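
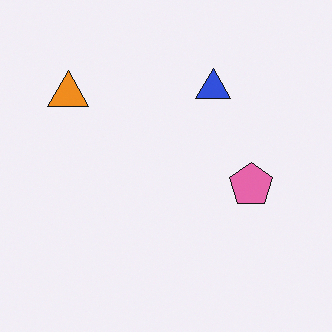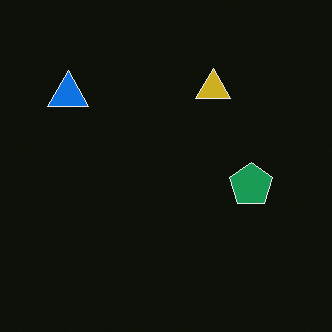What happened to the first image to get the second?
The second image is the first color-inverted (negative).

The light background has become dark and every shape's color is its complement — a photographic negative.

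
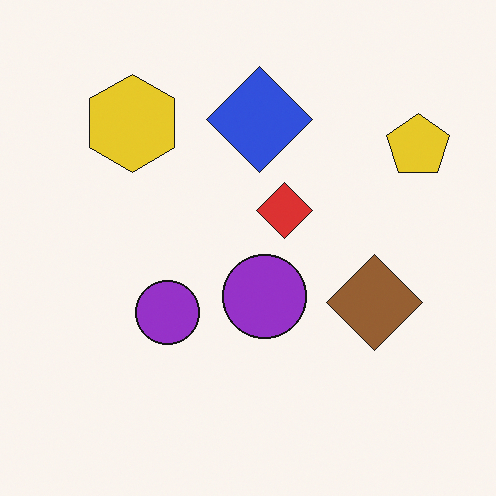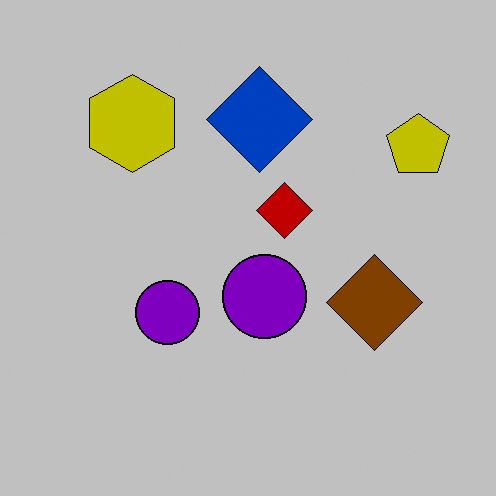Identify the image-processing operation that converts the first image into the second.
The transformation is: aggressively posterized.

Each flat color has snapped to a coarser quantized level — most visibly, the near-white background has dropped to a flat grey.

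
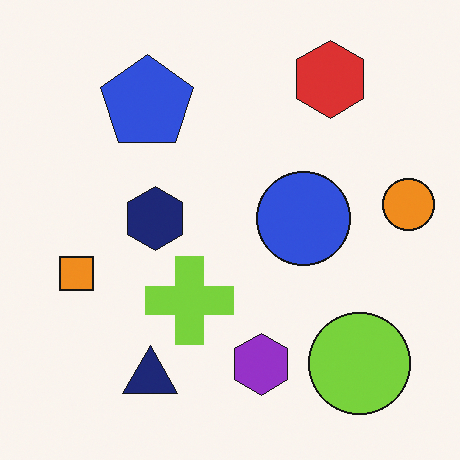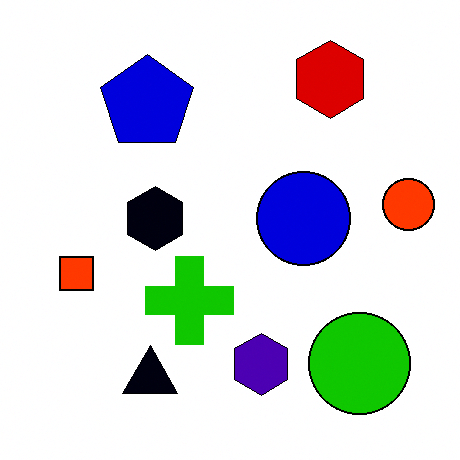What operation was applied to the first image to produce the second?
This is the original image given much higher contrast.

Tones are pushed away from mid-grey across the whole image — a global contrast change.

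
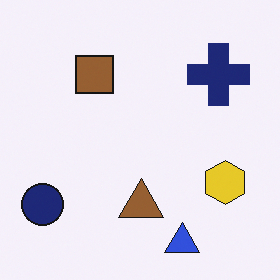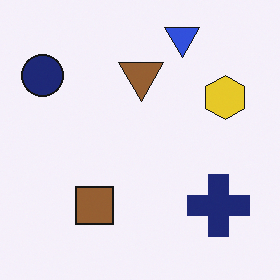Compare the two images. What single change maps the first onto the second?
The transformation is: flipped vertically (top ↔ bottom).

The blue triangle is in the bottom of the first image and the top of the second — shapes on opposite sides of the horizontal midline have swapped in a mirror flip.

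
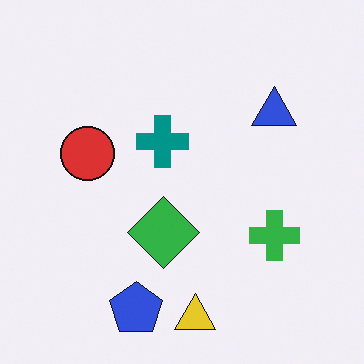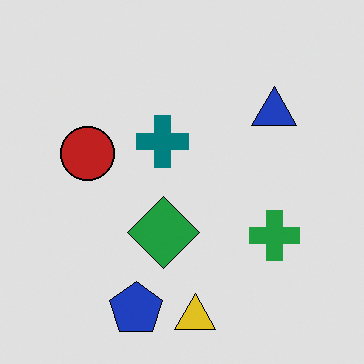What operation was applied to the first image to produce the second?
It was posterized to a reduced palette.

Each flat color has snapped to a coarser quantized level — most visibly, the near-white background has dropped to a flat grey.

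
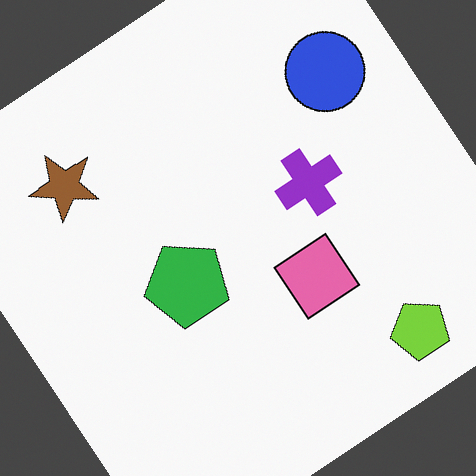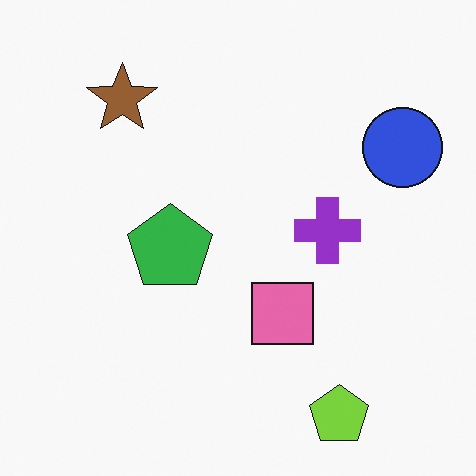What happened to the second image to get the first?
The transformation is: rotated counter-clockwise by a large amount — several tens of degrees.

Every shape is tilted by the same angle and the image corners show triangular fill wedges — a whole-image rotation by a non-right angle.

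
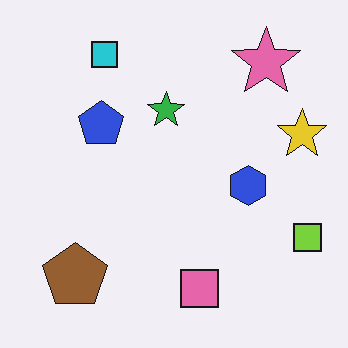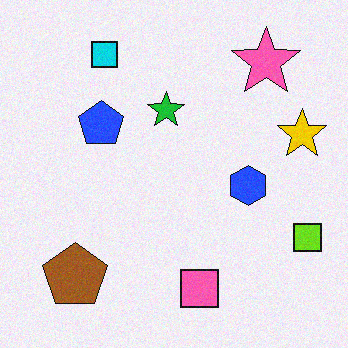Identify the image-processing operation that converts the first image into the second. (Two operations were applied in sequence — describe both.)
Degraded with subtle gaussian noise, then slightly oversaturated.

Random speckle covers the whole image, including the flat background. All colors are more vivid — a global saturation change.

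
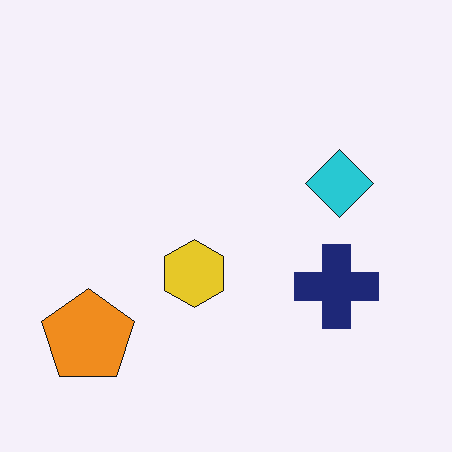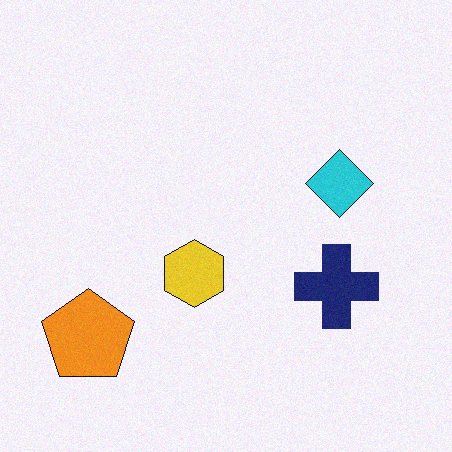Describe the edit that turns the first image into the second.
It was degraded with subtle gaussian noise.

Random speckle covers the whole image, including the flat background.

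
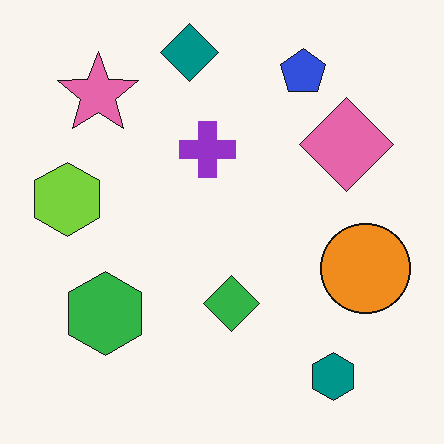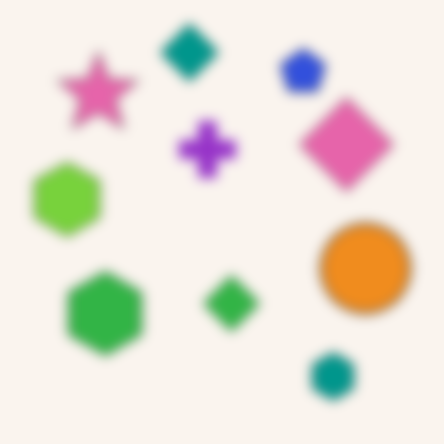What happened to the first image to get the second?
The second image is the first strongly gaussian-blurred.

Shape edges and outlines are uniformly softened across the whole image.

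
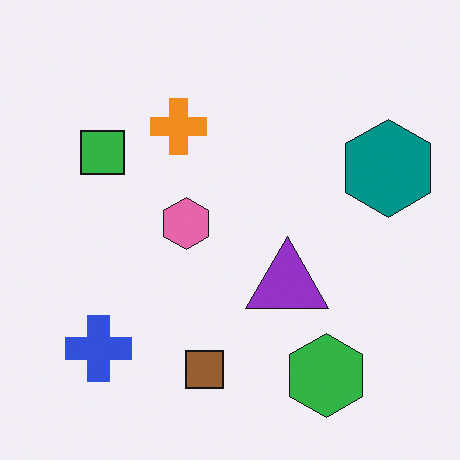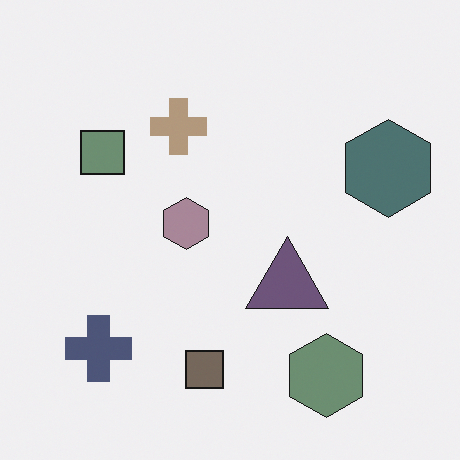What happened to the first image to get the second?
The second image is the first made much more muted (saturation change).

All colors are more muted and greyish — a global saturation change.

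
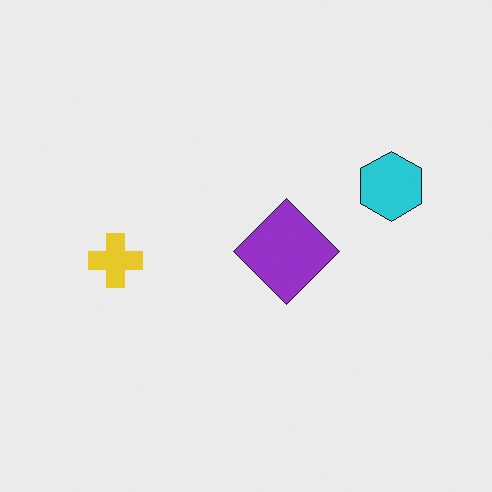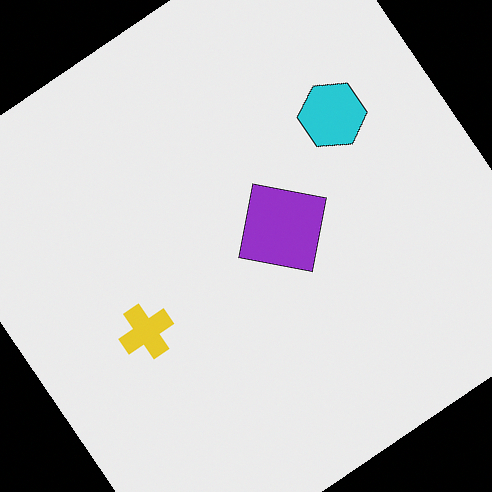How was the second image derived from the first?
Rotated counter-clockwise by a large amount — several tens of degrees.

Every shape is tilted by the same angle and the image corners show triangular fill wedges — a whole-image rotation by a non-right angle.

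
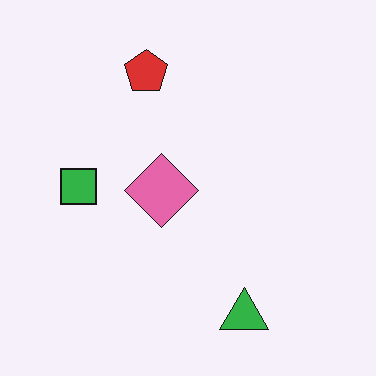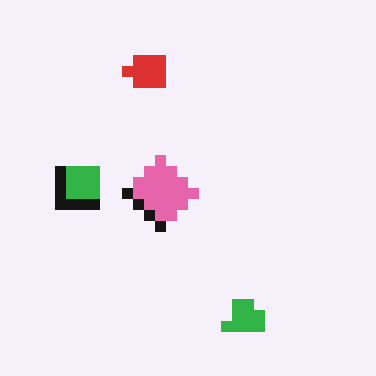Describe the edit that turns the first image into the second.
It was heavily pixelated into large blocks.

Shapes are reduced to large square blocks; fine edges and outlines are lost — a downscale-then-upscale (mosaic) effect.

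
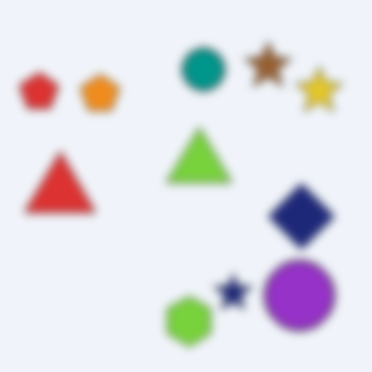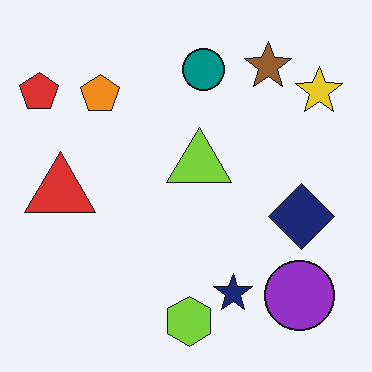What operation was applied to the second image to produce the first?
It was noticeably gaussian-blurred.

Shape edges and outlines are uniformly softened across the whole image.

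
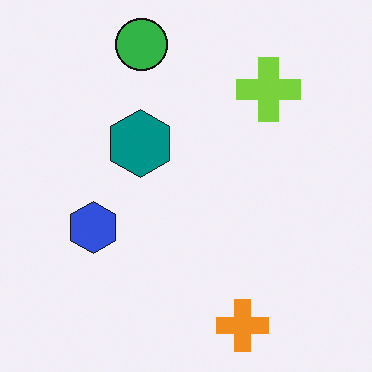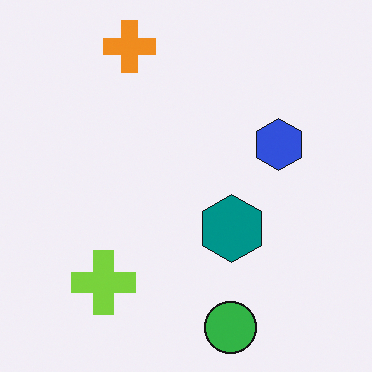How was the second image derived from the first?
The transformation is: rotated 180°.

The orange cross sits in the bottom of the first image and the top of the second — consistent with a whole-image 180° rotation.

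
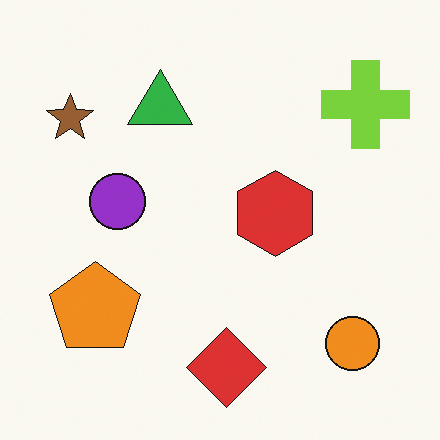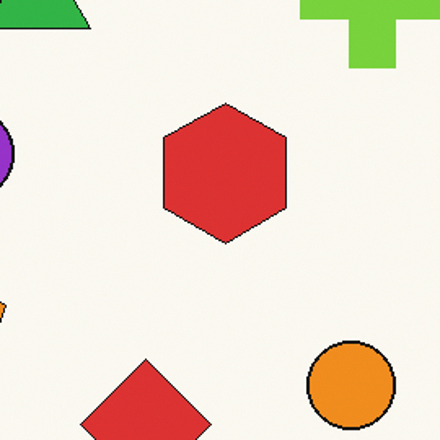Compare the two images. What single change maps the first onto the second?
It was cropped to a noticeably smaller region and rescaled.

The visible shapes are larger and the field of view is narrower; shapes near the original edges may be partly or wholly outside the frame — a crop-and-rescale.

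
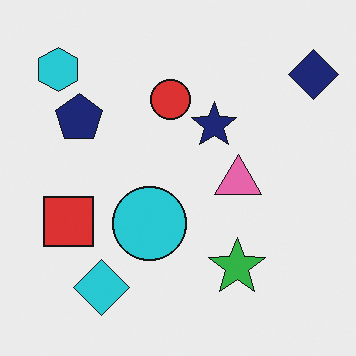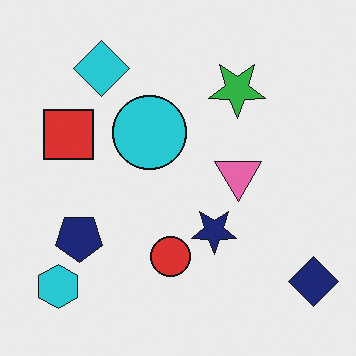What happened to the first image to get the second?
The second image is the first flipped vertically (top ↔ bottom).

The cyan diamond is in the bottom-left of the first image and the top-left of the second — shapes on opposite sides of the horizontal midline have swapped in a mirror flip.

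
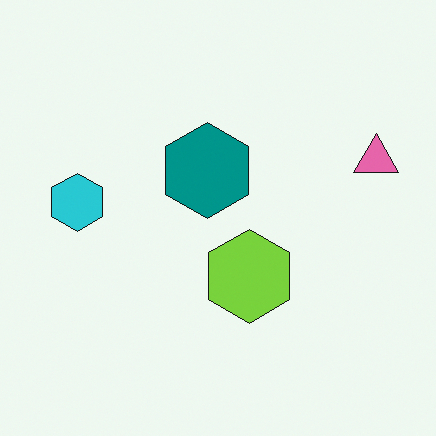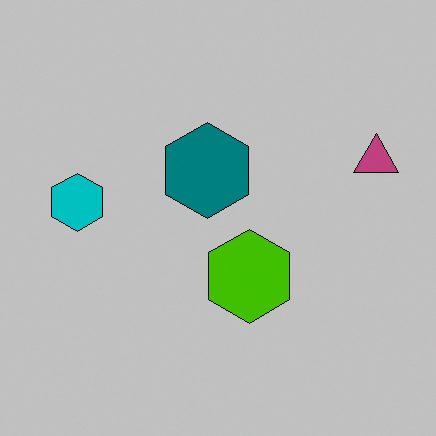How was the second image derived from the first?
The transformation is: aggressively posterized.

Each flat color has snapped to a coarser quantized level — most visibly, the near-white background has dropped to a flat grey.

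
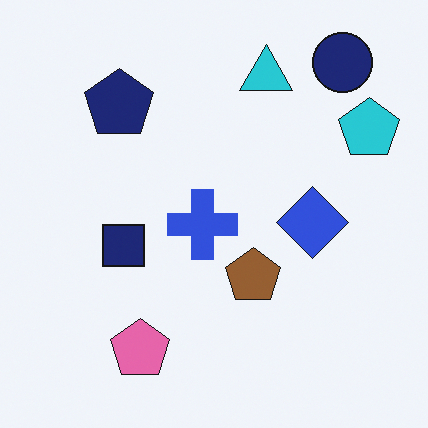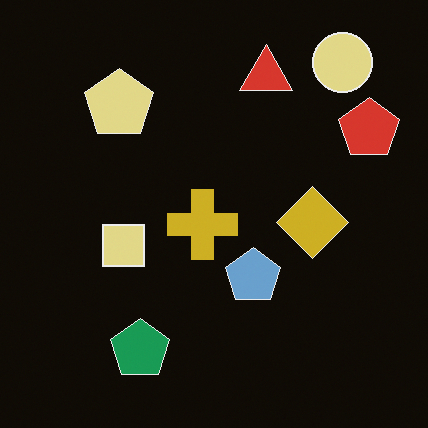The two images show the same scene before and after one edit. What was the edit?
It was color-inverted (negative).

The light background has become dark and every shape's color is its complement — a photographic negative.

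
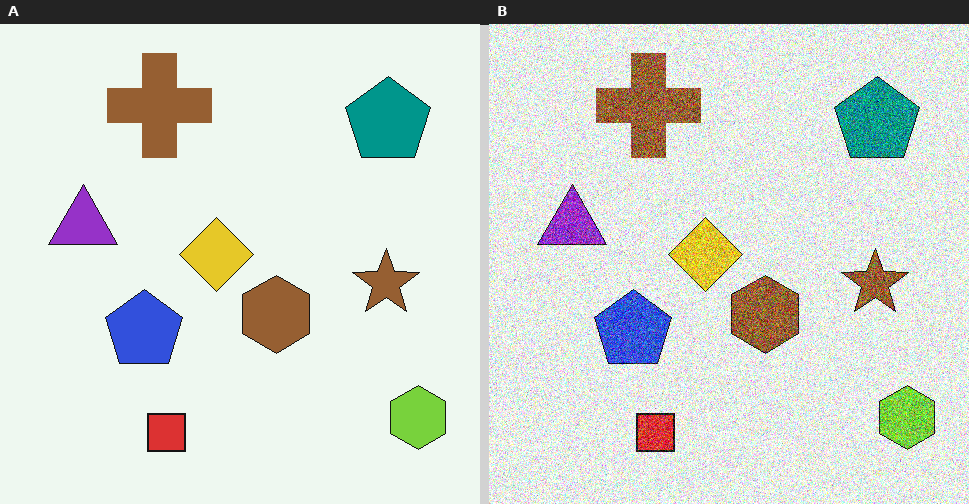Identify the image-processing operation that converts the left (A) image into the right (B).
The image was degraded with heavy additive noise.

Random speckle covers the whole image, including the flat background.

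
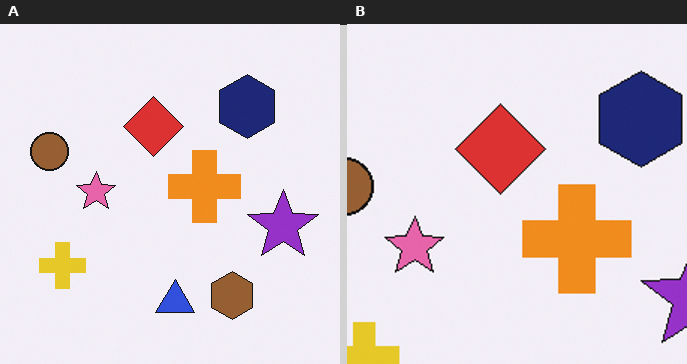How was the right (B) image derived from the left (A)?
The image was cropped to a modestly smaller region and rescaled.

The visible shapes are larger and the field of view is narrower; shapes near the original edges may be partly or wholly outside the frame — a crop-and-rescale.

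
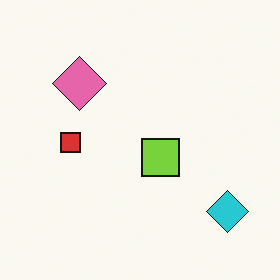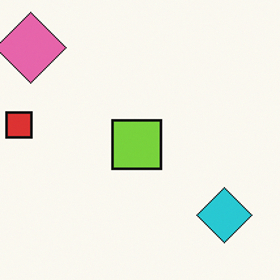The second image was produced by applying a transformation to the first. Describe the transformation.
The transformation is: cropped to a modestly smaller region and rescaled.

The visible shapes are larger and the field of view is narrower; shapes near the original edges may be partly or wholly outside the frame — a crop-and-rescale.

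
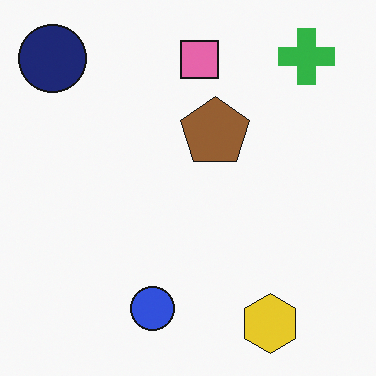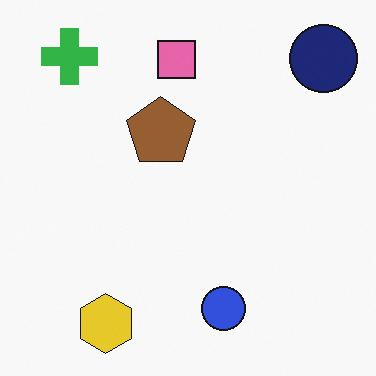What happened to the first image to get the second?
Flipped horizontally (left ↔ right).

The navy circle is in the top-left of the first image and the top-right of the second — shapes on opposite sides of the vertical midline have swapped in a mirror flip.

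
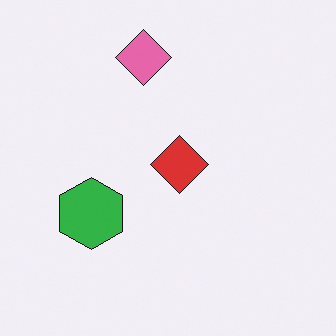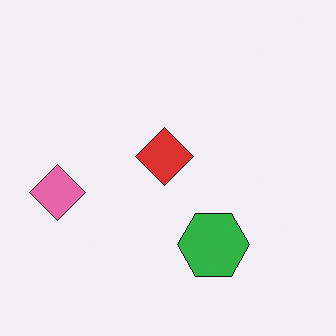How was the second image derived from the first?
It was rotated 90° counter-clockwise.

The pink diamond sits in the top of the first image and the left of the second — consistent with a whole-image 90° counter-clockwise rotation.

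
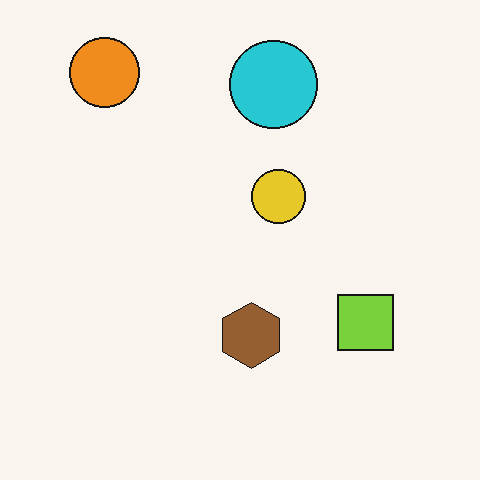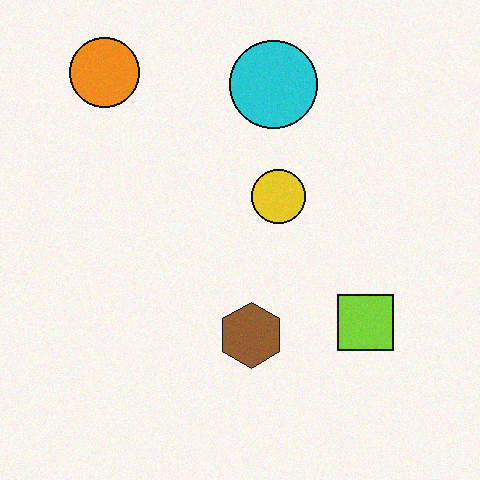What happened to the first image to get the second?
This is the original image degraded with light additive noise.

Random speckle covers the whole image, including the flat background.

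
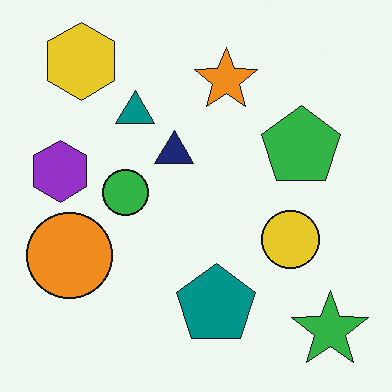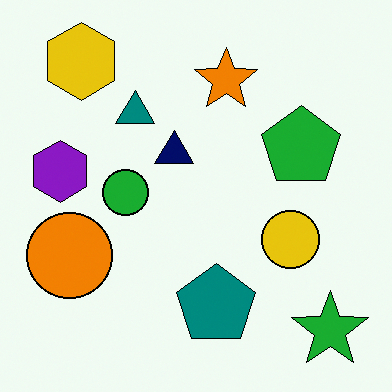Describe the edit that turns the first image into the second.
The second image is the first given slightly increased contrast.

Tones are pushed away from mid-grey across the whole image — a global contrast change.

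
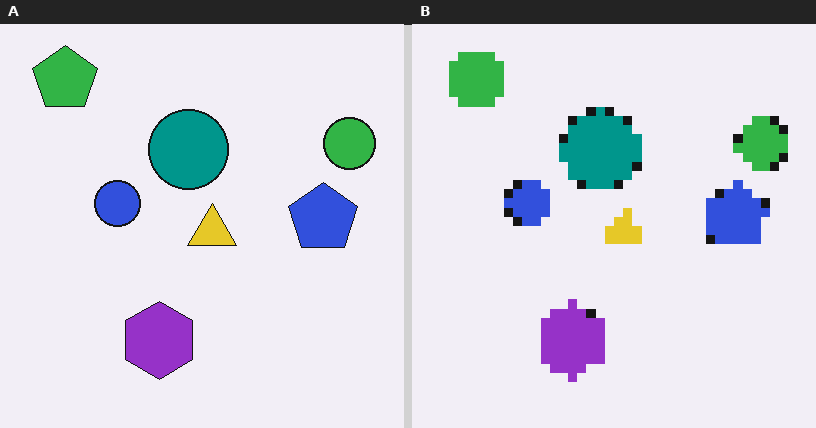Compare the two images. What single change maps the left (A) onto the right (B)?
The image was coarsely pixelated.

Shapes are reduced to large square blocks; fine edges and outlines are lost — a downscale-then-upscale (mosaic) effect.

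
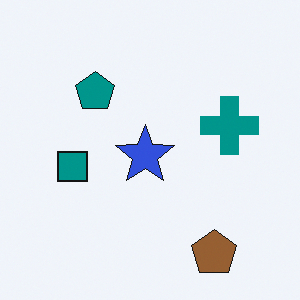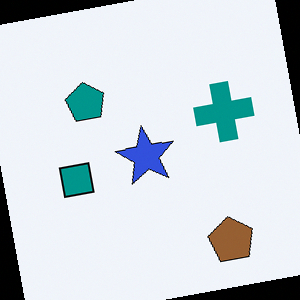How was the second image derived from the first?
Rotated counter-clockwise by a small amount.

Every shape is tilted by the same angle and the image corners show triangular fill wedges — a whole-image rotation by a non-right angle.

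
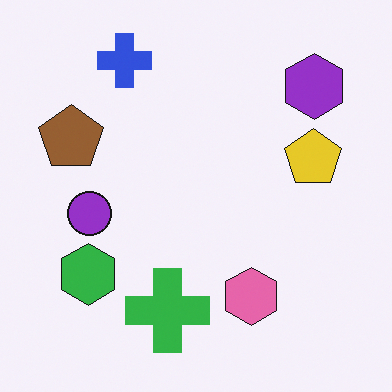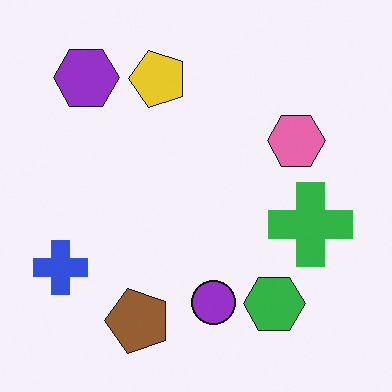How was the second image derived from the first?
It was rotated 90° counter-clockwise.

The purple hexagon sits in the top-right of the first image and the top-left of the second — consistent with a whole-image 90° counter-clockwise rotation.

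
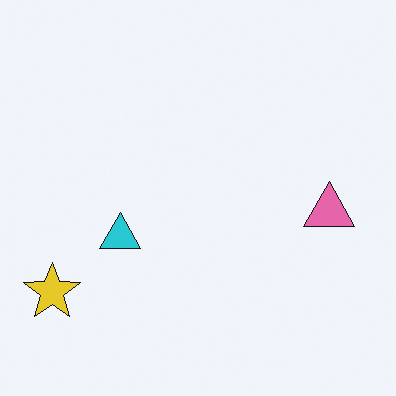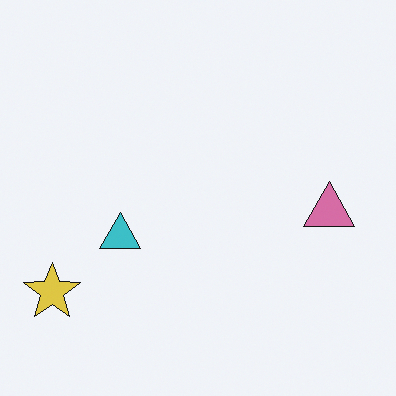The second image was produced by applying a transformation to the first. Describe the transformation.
This is the original image slightly desaturated.

All colors are more muted and greyish — a global saturation change.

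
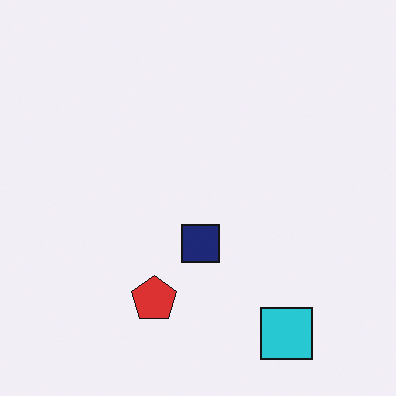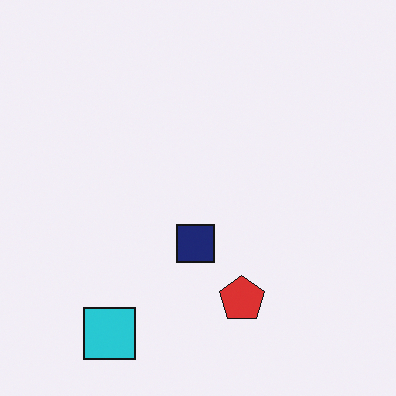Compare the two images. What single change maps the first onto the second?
The image was flipped horizontally (left ↔ right).

The cyan square is in the bottom-right of the first image and the bottom-left of the second — shapes on opposite sides of the vertical midline have swapped in a mirror flip.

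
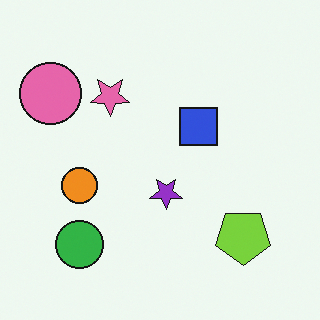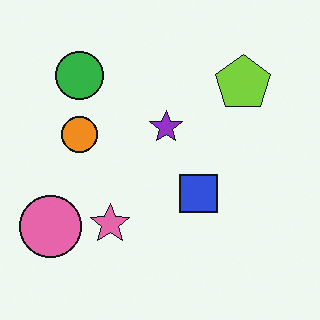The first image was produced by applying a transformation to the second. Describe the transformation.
Flipped vertically (top ↔ bottom).

The green circle is in the top-left of the second image and the bottom-left of the first — shapes on opposite sides of the horizontal midline have swapped in a mirror flip.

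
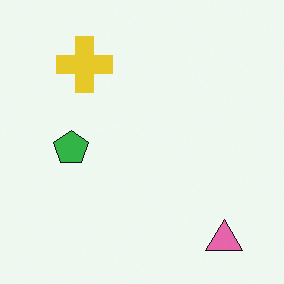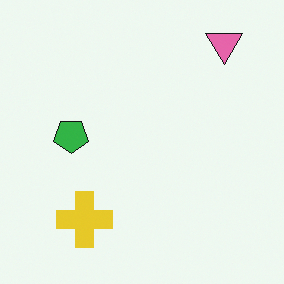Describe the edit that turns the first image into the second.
The transformation is: flipped vertically (top ↔ bottom).

The pink triangle is in the bottom-right of the first image and the top-right of the second — shapes on opposite sides of the horizontal midline have swapped in a mirror flip.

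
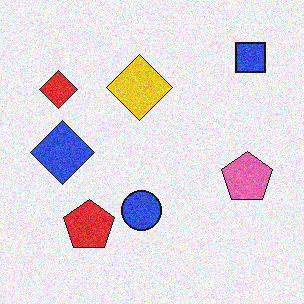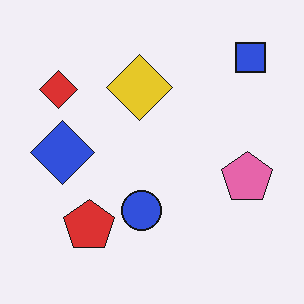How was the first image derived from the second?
The first image is the second degraded with moderate additive noise.

Random speckle covers the whole image, including the flat background.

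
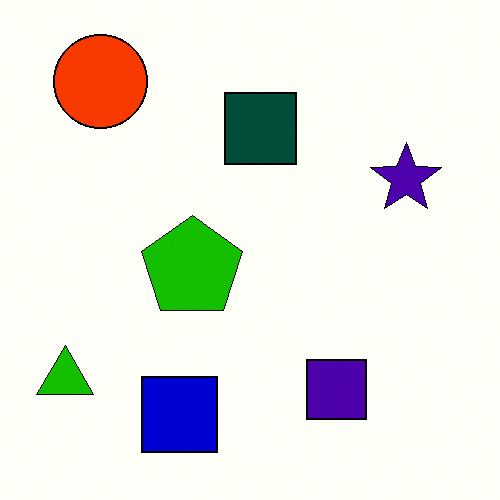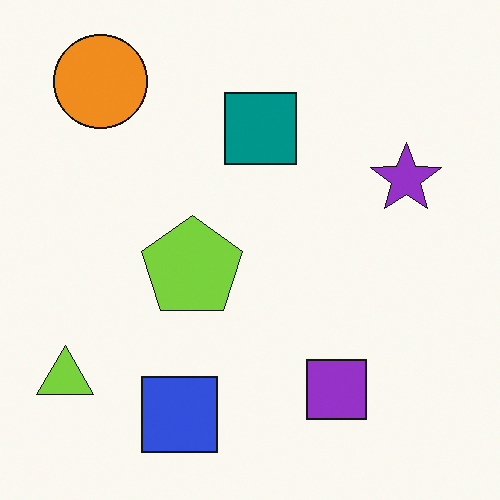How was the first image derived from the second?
The image was given much higher contrast.

Tones are pushed away from mid-grey across the whole image — a global contrast change.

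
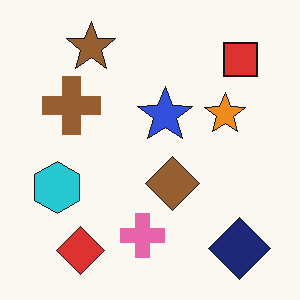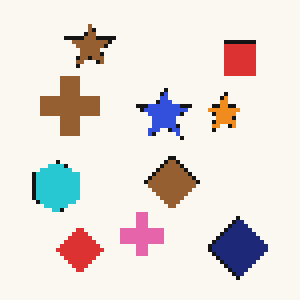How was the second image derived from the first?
Lightly pixelated (a mild mosaic effect).

Shapes are reduced to large square blocks; fine edges and outlines are lost — a downscale-then-upscale (mosaic) effect.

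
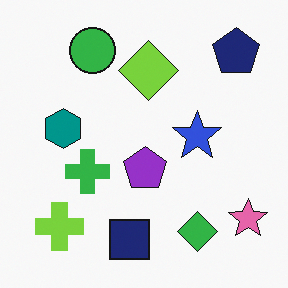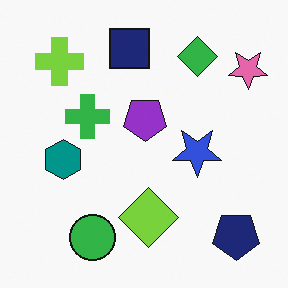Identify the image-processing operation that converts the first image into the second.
Flipped vertically (top ↔ bottom).

The navy square is in the bottom of the first image and the top of the second — shapes on opposite sides of the horizontal midline have swapped in a mirror flip.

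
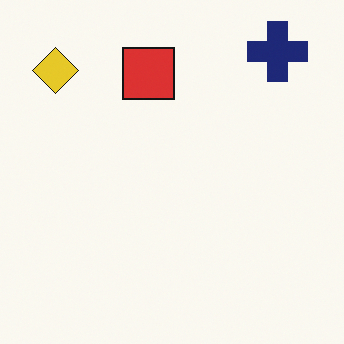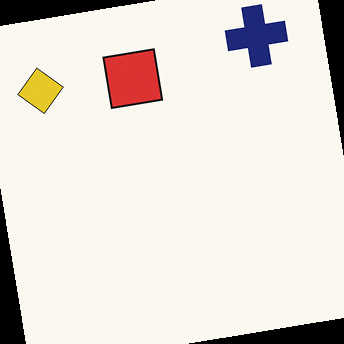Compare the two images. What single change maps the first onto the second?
It was rotated counter-clockwise by a slight angle.

Every shape is tilted by the same angle and the image corners show triangular fill wedges — a whole-image rotation by a non-right angle.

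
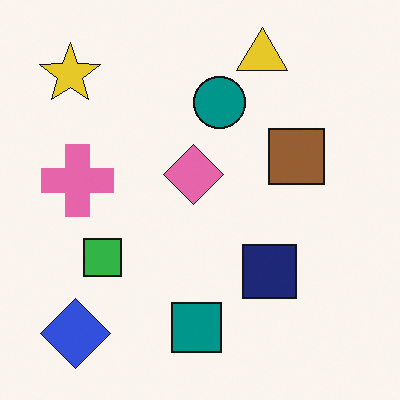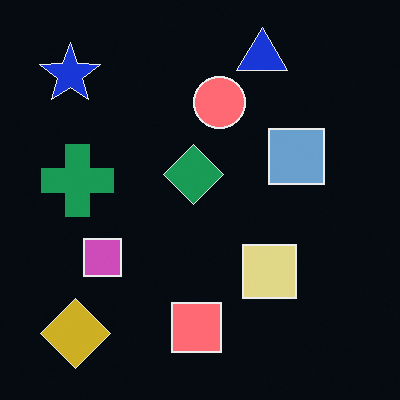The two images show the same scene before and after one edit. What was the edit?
It was color-inverted (negative).

The light background has become dark and every shape's color is its complement — a photographic negative.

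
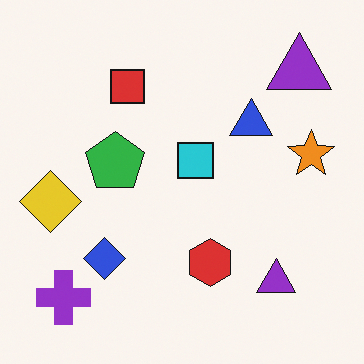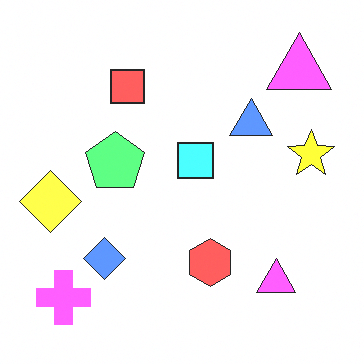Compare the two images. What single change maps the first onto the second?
The image was noticeably brightened.

Every pixel — background and shapes alike — is uniformly brightened.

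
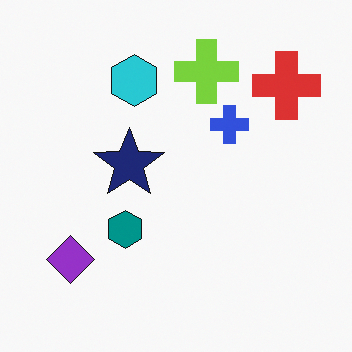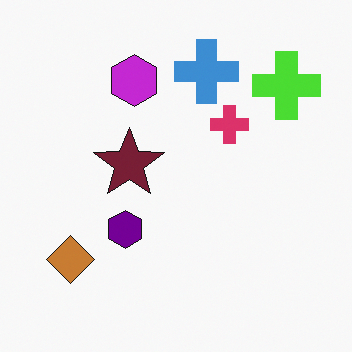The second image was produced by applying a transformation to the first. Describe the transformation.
The second image is the first hue-shifted noticeably.

Every shape's color has rotated by the same amount around the hue wheel — a uniform hue shift.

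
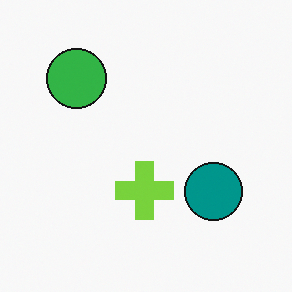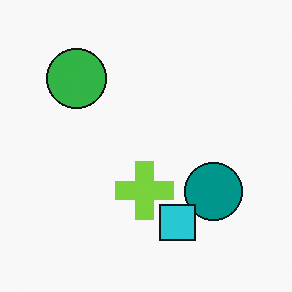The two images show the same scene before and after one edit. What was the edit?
The transformation is: overlaid with an additional cyan square.

A cyan square appears in the second image that is absent from the first.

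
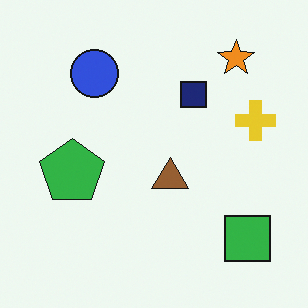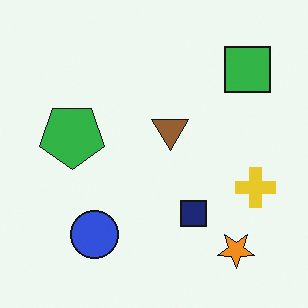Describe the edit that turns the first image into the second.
The transformation is: flipped vertically (top ↔ bottom).

The orange star is in the top-right of the first image and the bottom-right of the second — shapes on opposite sides of the horizontal midline have swapped in a mirror flip.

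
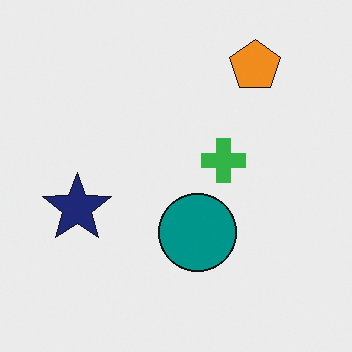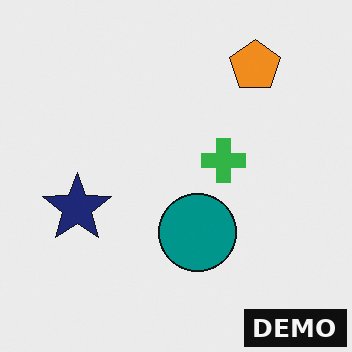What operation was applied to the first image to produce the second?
This is the original image watermarked with the text "DEMO" in the lower-right corner.

A dark label reading "DEMO" appears in the lower-right corner.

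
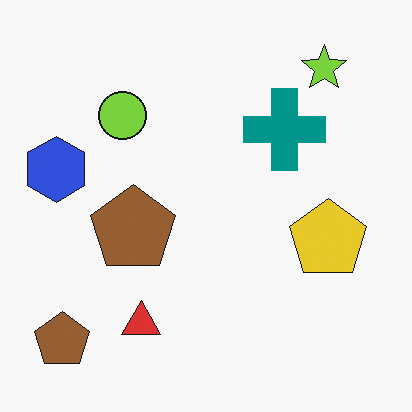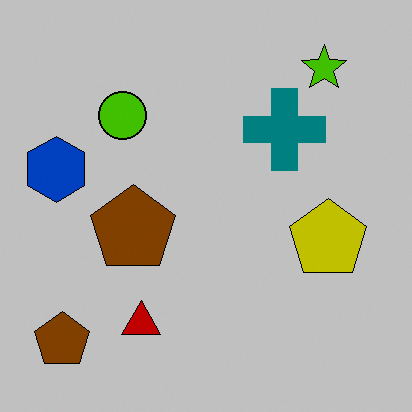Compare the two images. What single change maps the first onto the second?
It was heavily posterized to just a handful of flat colors.

Each flat color has snapped to a coarser quantized level — most visibly, the near-white background has dropped to a flat grey.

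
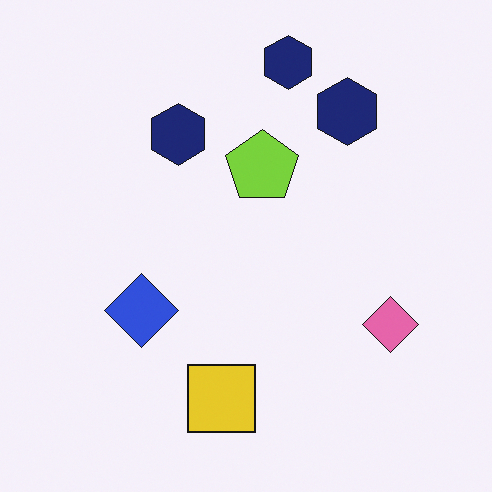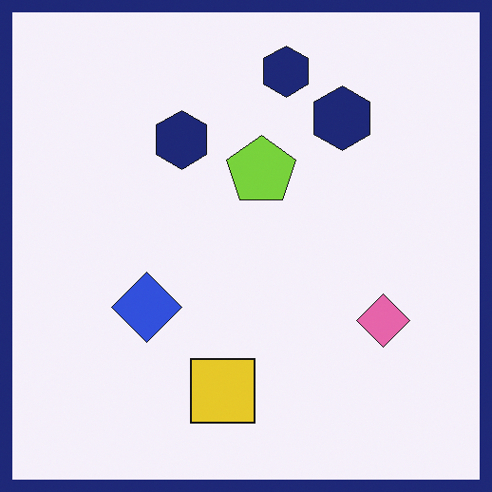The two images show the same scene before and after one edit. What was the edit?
Framed with a navy border.

A solid navy frame runs around the edge of the second image, with the content slightly shrunk inside it.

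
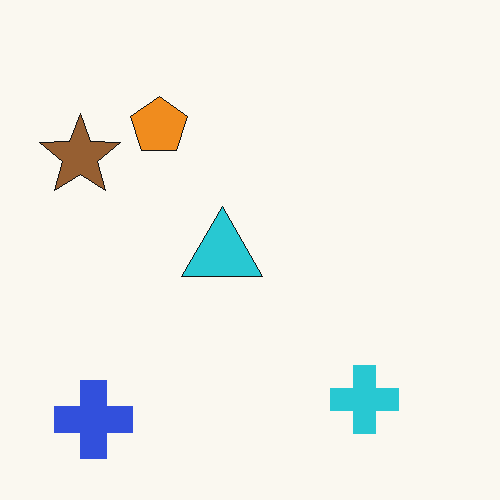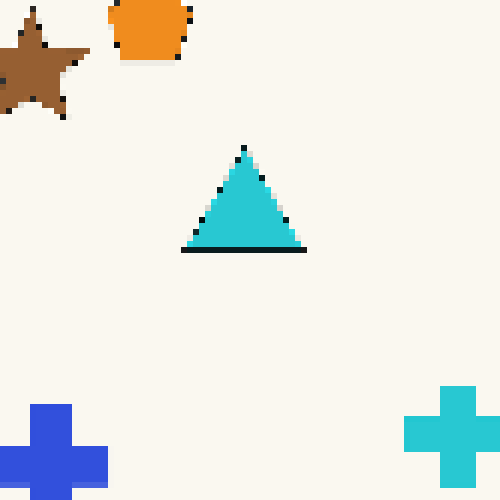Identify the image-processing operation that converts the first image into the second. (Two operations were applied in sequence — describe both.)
The image was cropped to a modestly smaller region and rescaled, then pixelated into visible square blocks.

The visible shapes are larger and the field of view is narrower; shapes near the original edges may be partly or wholly outside the frame — a crop-and-rescale. Shapes are reduced to large square blocks; fine edges and outlines are lost — a downscale-then-upscale (mosaic) effect.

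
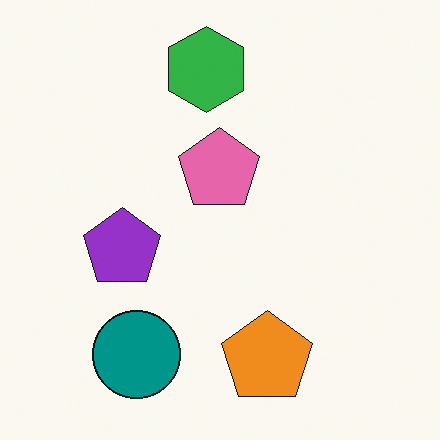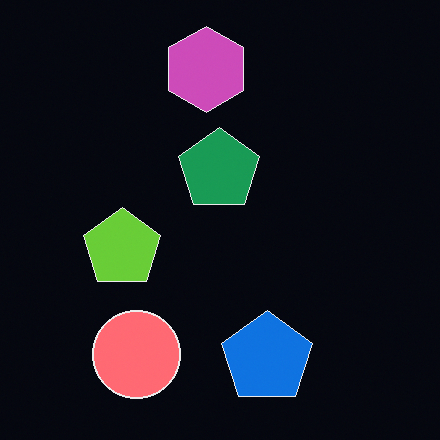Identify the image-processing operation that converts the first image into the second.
It was color-inverted (negative).

The light background has become dark and every shape's color is its complement — a photographic negative.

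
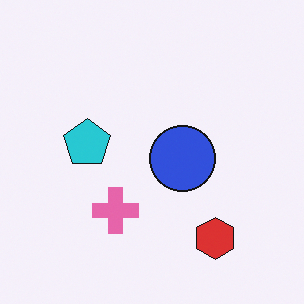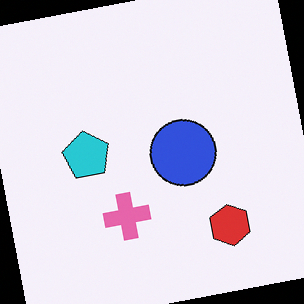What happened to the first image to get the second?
Rotated counter-clockwise by a small amount.

Every shape is tilted by the same angle and the image corners show triangular fill wedges — a whole-image rotation by a non-right angle.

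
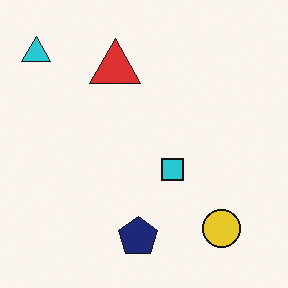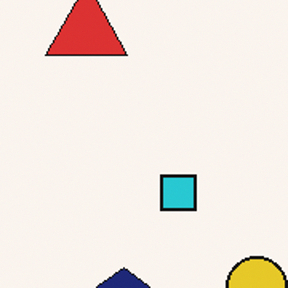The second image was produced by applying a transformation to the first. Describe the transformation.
Cropped slightly and scaled back up.

The visible shapes are larger and the field of view is narrower; shapes near the original edges may be partly or wholly outside the frame — a crop-and-rescale.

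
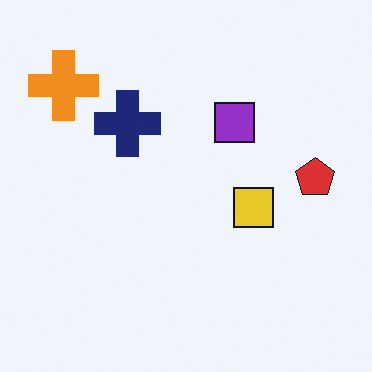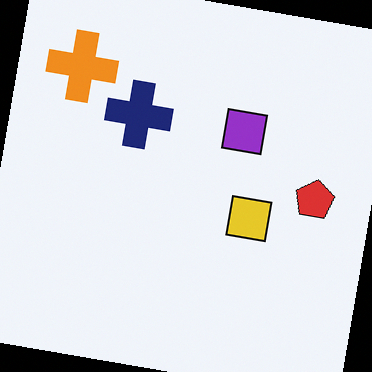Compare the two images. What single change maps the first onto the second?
This is the original image rotated clockwise by a few degrees.

Every shape is tilted by the same angle and the image corners show triangular fill wedges — a whole-image rotation by a non-right angle.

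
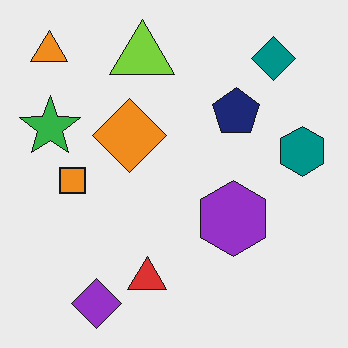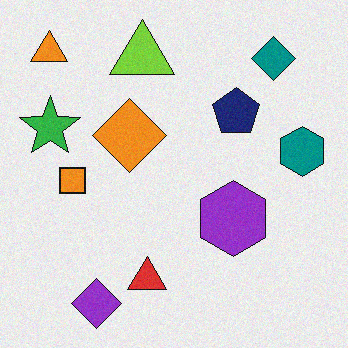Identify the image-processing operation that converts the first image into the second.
It was degraded with a light layer of grain.

Random speckle covers the whole image, including the flat background.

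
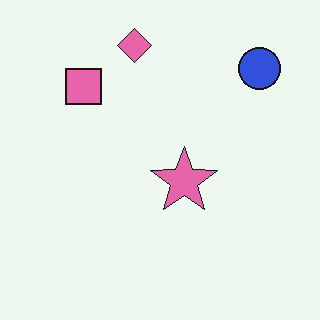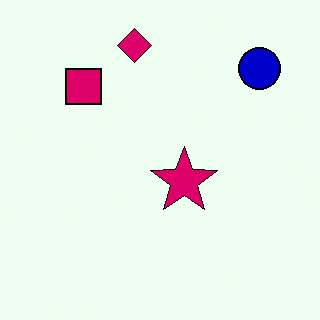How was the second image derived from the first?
The image was given much higher contrast.

Tones are pushed away from mid-grey across the whole image — a global contrast change.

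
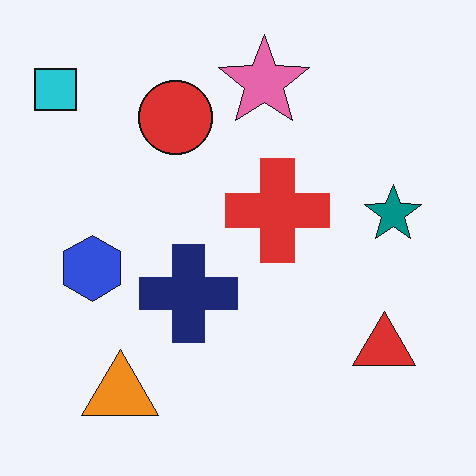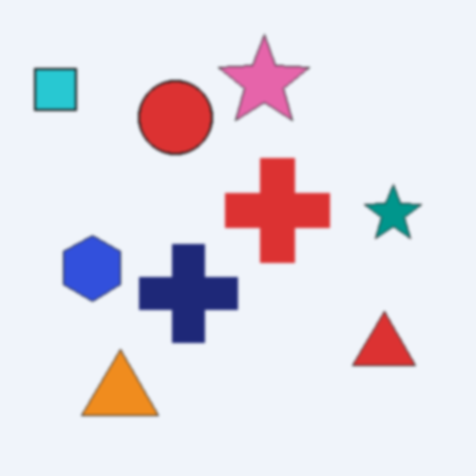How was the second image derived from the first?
It was slightly softened.

Shape edges and outlines are uniformly softened across the whole image.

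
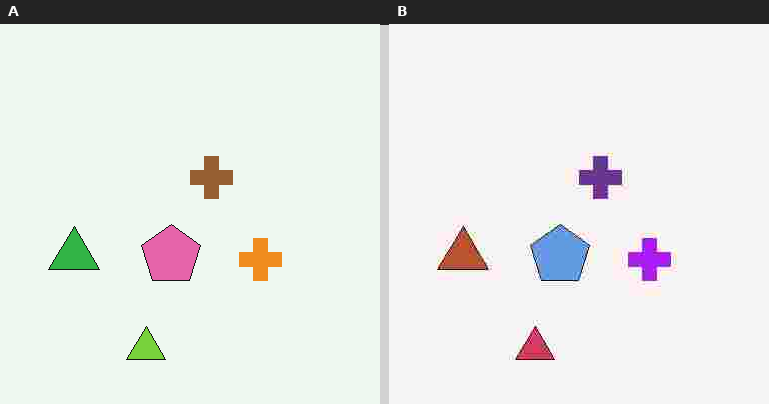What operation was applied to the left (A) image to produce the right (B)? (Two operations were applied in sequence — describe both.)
Hue-shifted through roughly half the color wheel, then heavily JPEG-compressed with obvious blocking artifacts.

Every shape's color has rotated by the same amount around the hue wheel — a uniform hue shift. Blocky 8×8 compression artifacts appear around shape edges and the flat background shows ringing — characteristic JPEG degradation.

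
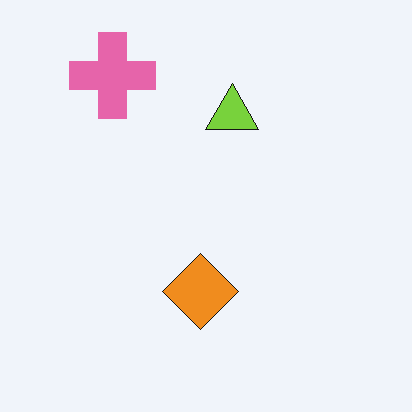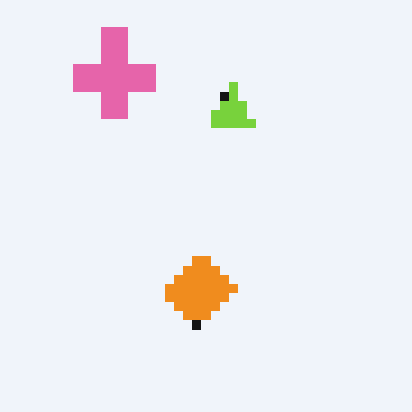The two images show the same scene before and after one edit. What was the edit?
The transformation is: heavily pixelated into large blocks.

Shapes are reduced to large square blocks; fine edges and outlines are lost — a downscale-then-upscale (mosaic) effect.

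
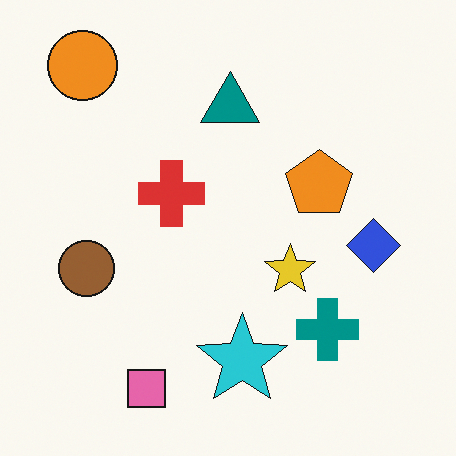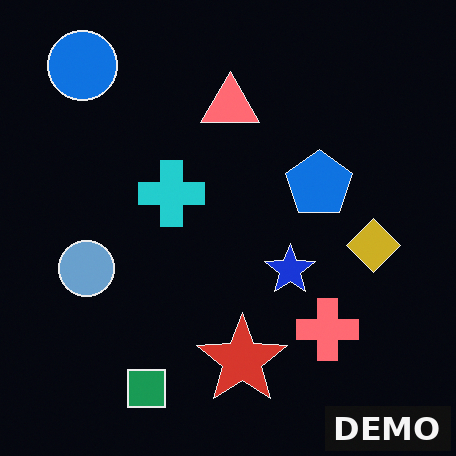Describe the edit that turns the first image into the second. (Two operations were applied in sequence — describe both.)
The second image is the first color-inverted (negative), then watermarked with the text "DEMO" in the lower-right corner.

The light background has become dark and every shape's color is its complement — a photographic negative. A dark label reading "DEMO" appears in the lower-right corner.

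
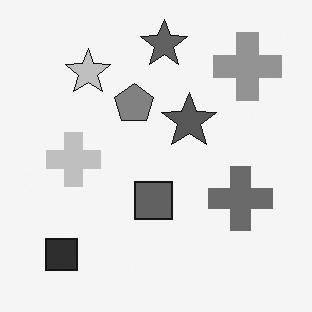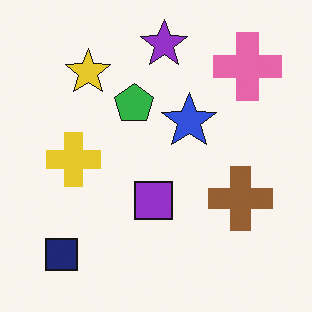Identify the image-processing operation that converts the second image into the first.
The first image is the second converted to grayscale.

All color is removed — every shape is now a shade of grey.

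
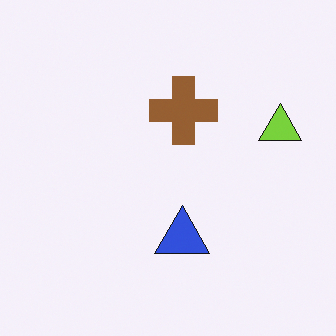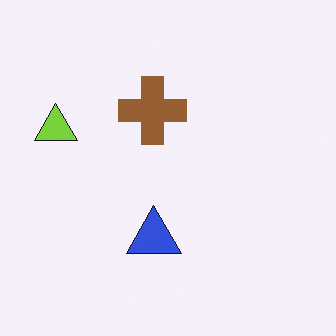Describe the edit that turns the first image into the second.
The image was flipped horizontally (left ↔ right).

The lime triangle is in the right of the first image and the left of the second — shapes on opposite sides of the vertical midline have swapped in a mirror flip.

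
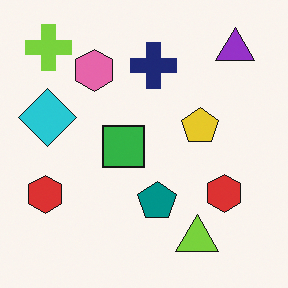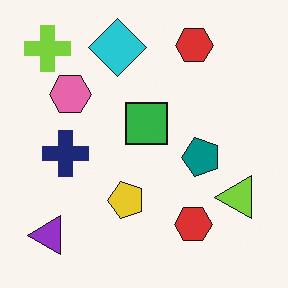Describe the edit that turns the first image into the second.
This is the original image transposed (reflected across the top-left ↔ bottom-right diagonal).

Shapes have swapped their row and column positions — what was in the top-right is now in the bottom-left — a diagonal reflection.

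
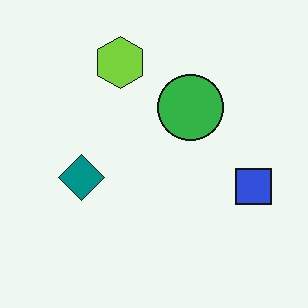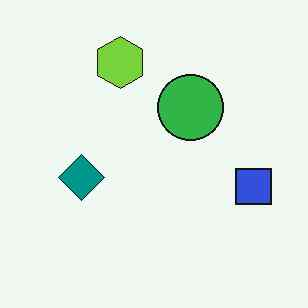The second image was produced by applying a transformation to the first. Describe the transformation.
This is the original image JPEG-compressed with visible artifacts.

Blocky 8×8 compression artifacts appear around shape edges and the flat background shows ringing — characteristic JPEG degradation.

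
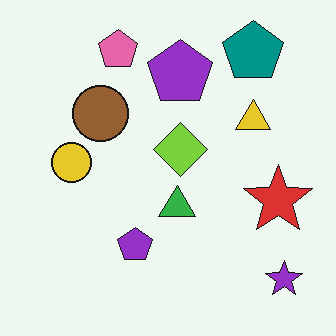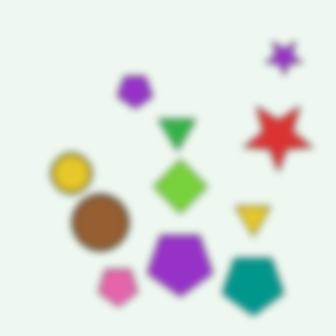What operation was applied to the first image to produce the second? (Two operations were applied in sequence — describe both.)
The transformation is: moderately blurred, then flipped vertically (top ↔ bottom).

Shape edges and outlines are uniformly softened across the whole image. The pink pentagon is in the top of the first image and the bottom of the second — shapes on opposite sides of the horizontal midline have swapped in a mirror flip.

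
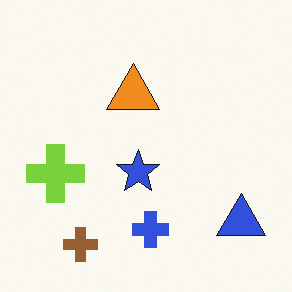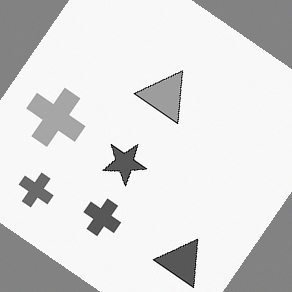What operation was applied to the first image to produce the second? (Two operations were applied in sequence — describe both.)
This is the original image converted to grayscale, then rotated clockwise by a large amount — several tens of degrees.

All color is removed — every shape is now a shade of grey. Every shape is tilted by the same angle and the image corners show triangular fill wedges — a whole-image rotation by a non-right angle.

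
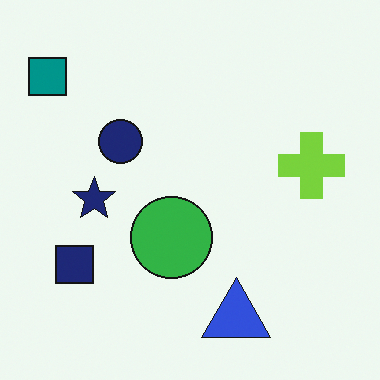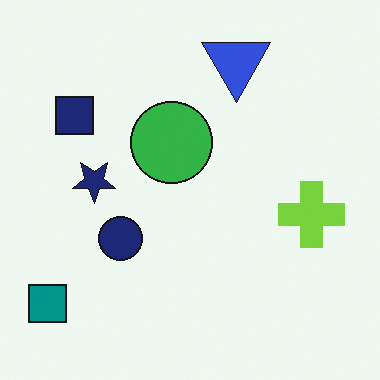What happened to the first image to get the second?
The second image is the first flipped vertically (top ↔ bottom).

The blue triangle is in the bottom of the first image and the top of the second — shapes on opposite sides of the horizontal midline have swapped in a mirror flip.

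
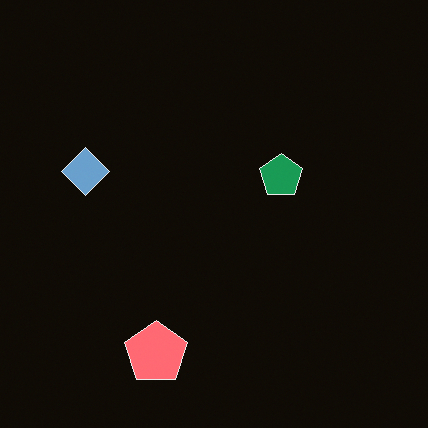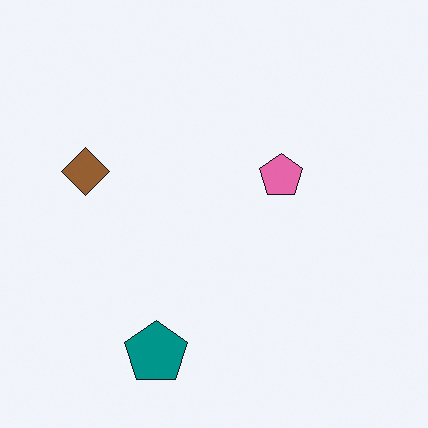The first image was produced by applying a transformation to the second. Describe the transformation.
It was color-inverted (negative).

The light background has become dark and every shape's color is its complement — a photographic negative.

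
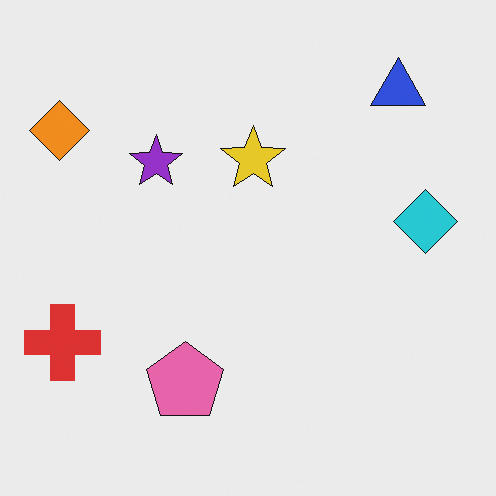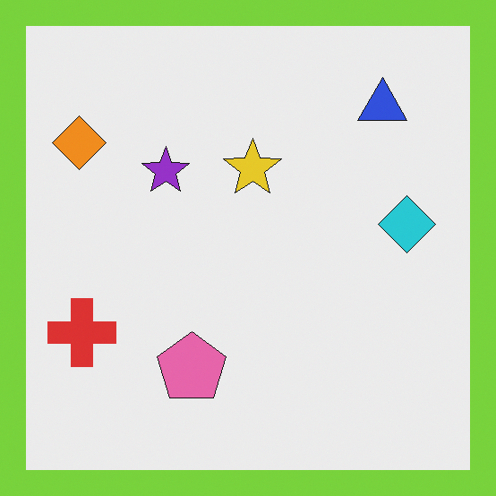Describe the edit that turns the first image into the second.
This is the original image framed with a lime border.

A solid lime frame runs around the edge of the second image, with the content slightly shrunk inside it.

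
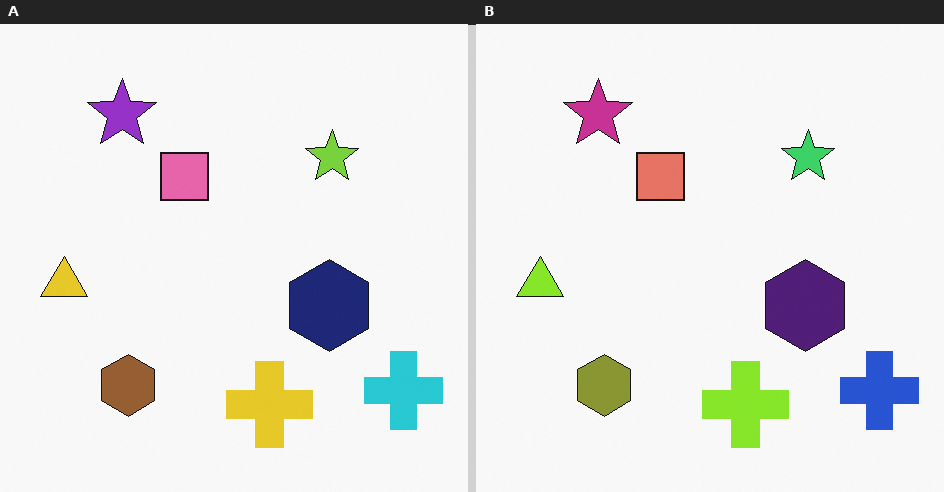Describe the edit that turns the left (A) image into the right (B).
The image was hue-shifted slightly.

Every shape's color has rotated by the same amount around the hue wheel — a uniform hue shift.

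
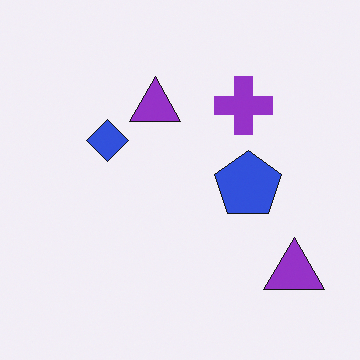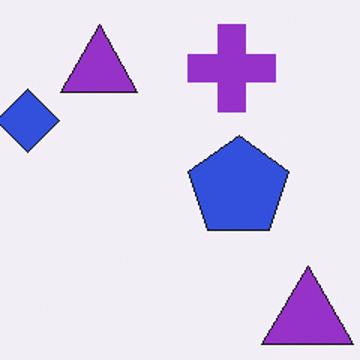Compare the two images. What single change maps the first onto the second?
It was cropped to a modestly smaller region and rescaled.

The visible shapes are larger and the field of view is narrower; shapes near the original edges may be partly or wholly outside the frame — a crop-and-rescale.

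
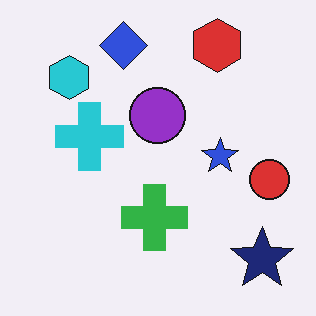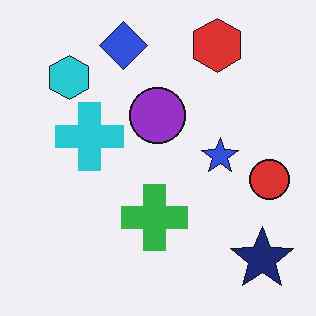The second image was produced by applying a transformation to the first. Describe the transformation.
The image was JPEG-compressed with visible artifacts.

Blocky 8×8 compression artifacts appear around shape edges and the flat background shows ringing — characteristic JPEG degradation.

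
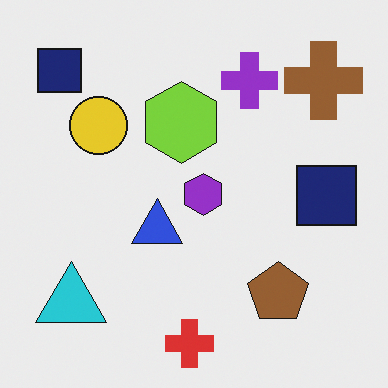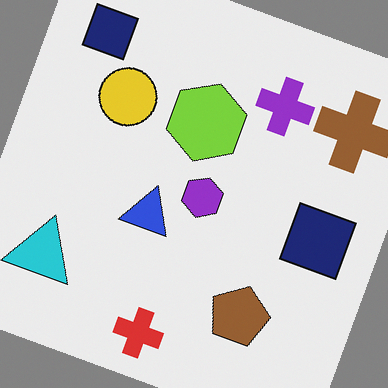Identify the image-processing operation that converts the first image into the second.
This is the original image rotated clockwise by a moderate amount.

Every shape is tilted by the same angle and the image corners show triangular fill wedges — a whole-image rotation by a non-right angle.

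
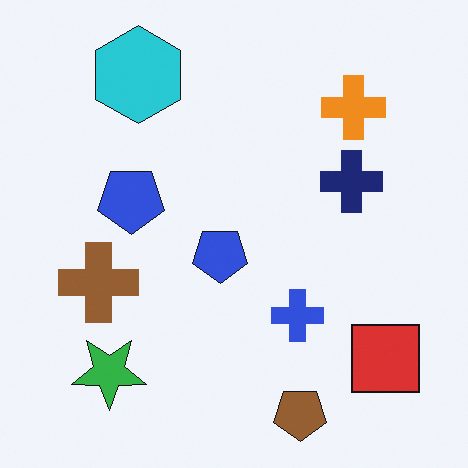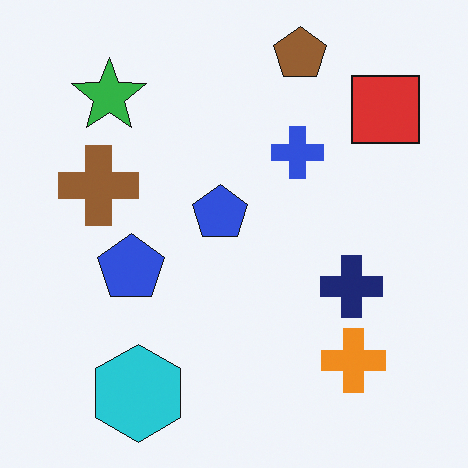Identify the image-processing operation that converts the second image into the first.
This is the original image flipped vertically (top ↔ bottom).

The brown pentagon is in the top of the second image and the bottom of the first — shapes on opposite sides of the horizontal midline have swapped in a mirror flip.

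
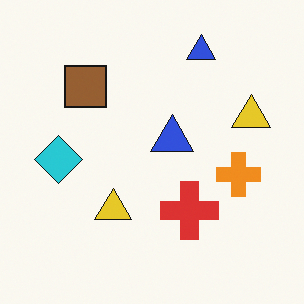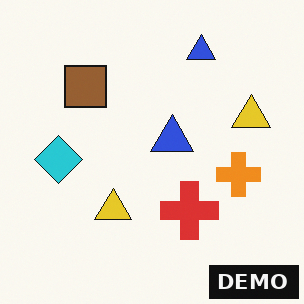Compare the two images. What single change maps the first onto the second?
The image was watermarked with the text "DEMO" in the lower-right corner.

A dark label reading "DEMO" appears in the lower-right corner.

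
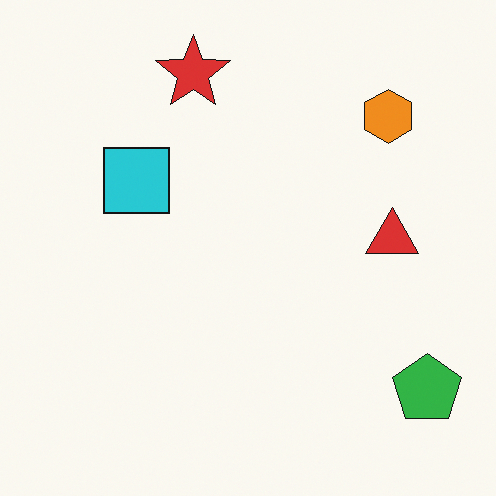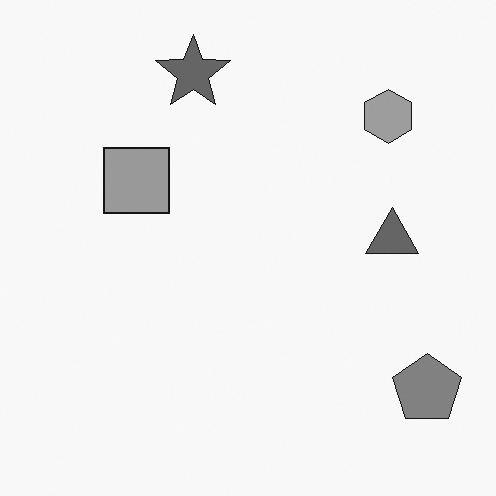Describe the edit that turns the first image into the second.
The image was converted to grayscale.

All color is removed — every shape is now a shade of grey.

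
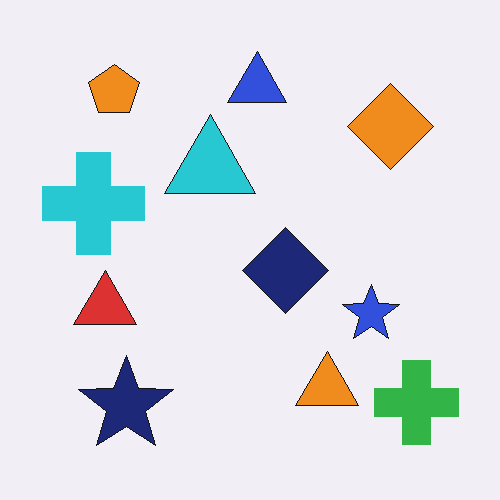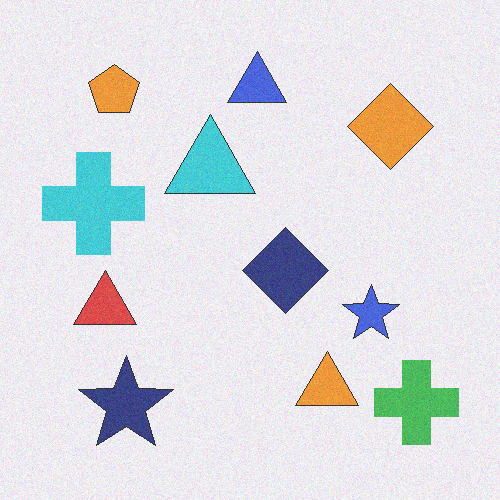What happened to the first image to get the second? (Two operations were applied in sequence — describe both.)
The transformation is: degraded with a light layer of grain, then given slightly reduced contrast.

Random speckle covers the whole image, including the flat background. Tones are pushed toward mid-grey across the whole image — a global contrast change.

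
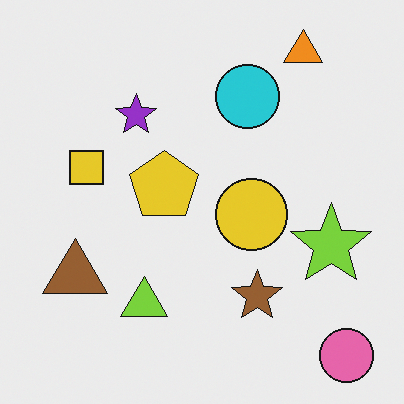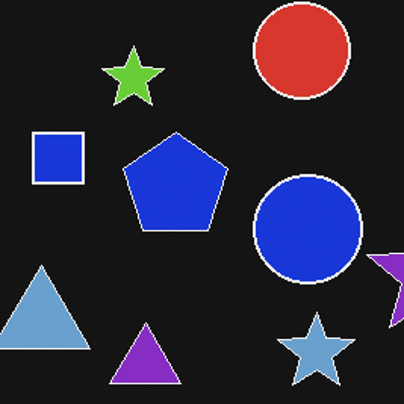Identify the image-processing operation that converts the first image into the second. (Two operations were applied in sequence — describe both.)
The image was color-inverted (negative), then cropped to a modestly smaller region and rescaled.

The light background has become dark and every shape's color is its complement — a photographic negative. The visible shapes are larger and the field of view is narrower; shapes near the original edges may be partly or wholly outside the frame — a crop-and-rescale.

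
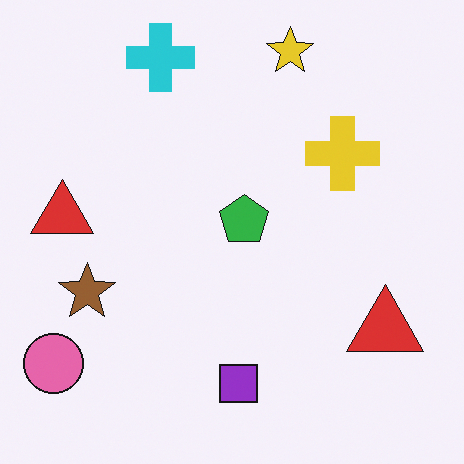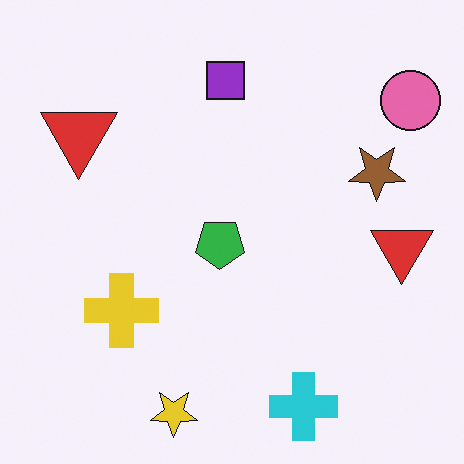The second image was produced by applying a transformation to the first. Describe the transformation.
The image was rotated 180°.

The pink circle sits in the bottom-left of the first image and the top-right of the second — consistent with a whole-image 180° rotation.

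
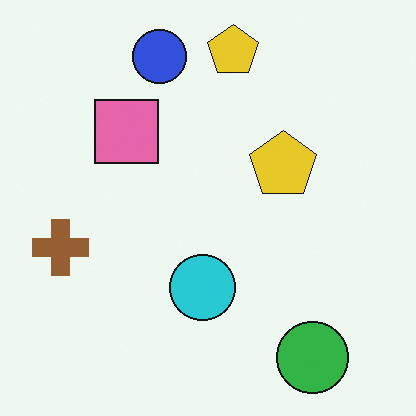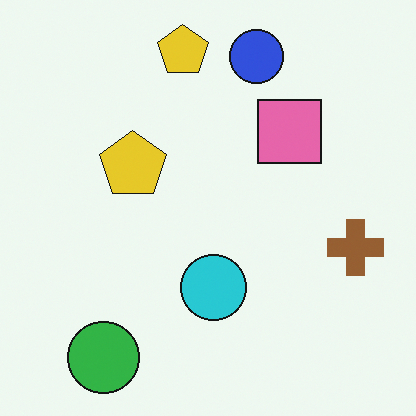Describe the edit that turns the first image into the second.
It was flipped horizontally (left ↔ right).

The brown cross is in the left of the first image and the right of the second — shapes on opposite sides of the vertical midline have swapped in a mirror flip.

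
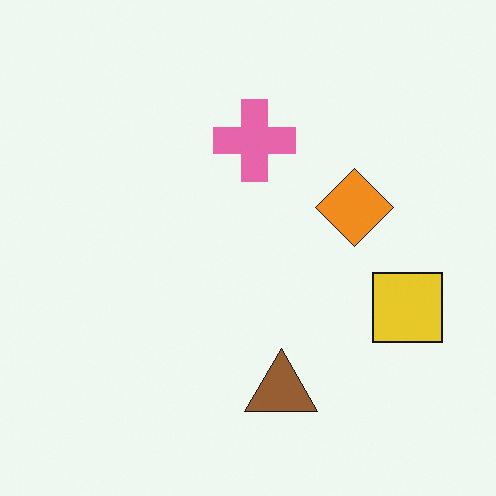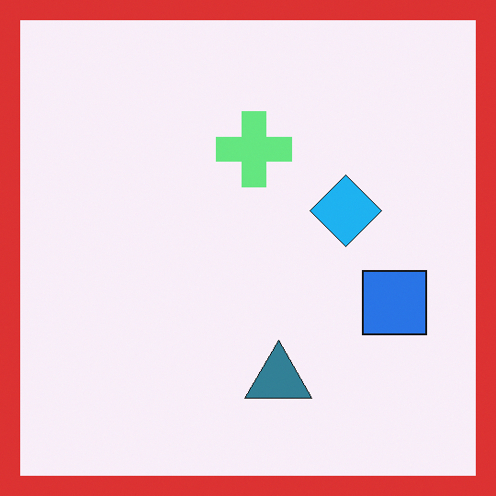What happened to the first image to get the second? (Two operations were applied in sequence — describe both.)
The image was hue-shifted through roughly half the color wheel, then framed with a red border.

Every shape's color has rotated by the same amount around the hue wheel — a uniform hue shift. A solid red frame runs around the edge of the second image, with the content slightly shrunk inside it.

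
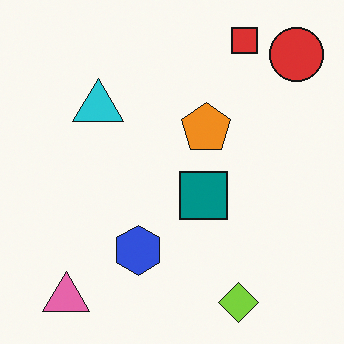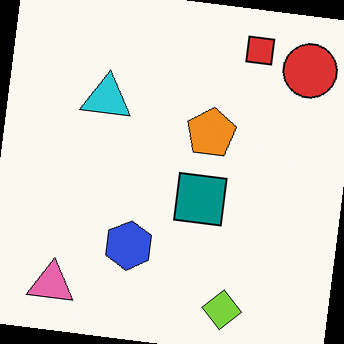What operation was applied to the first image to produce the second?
It was rotated clockwise by a few degrees.

Every shape is tilted by the same angle and the image corners show triangular fill wedges — a whole-image rotation by a non-right angle.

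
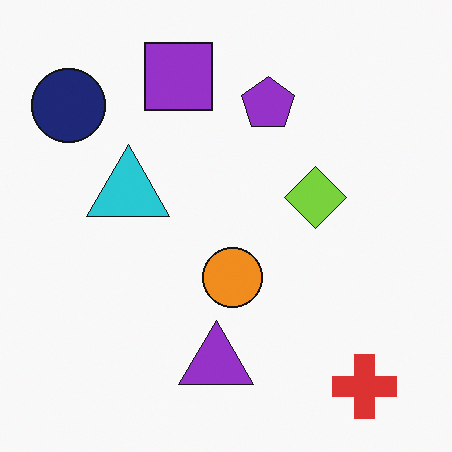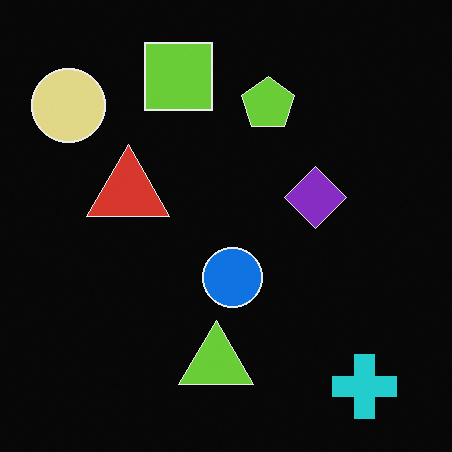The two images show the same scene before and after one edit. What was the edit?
Color-inverted (negative).

The light background has become dark and every shape's color is its complement — a photographic negative.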